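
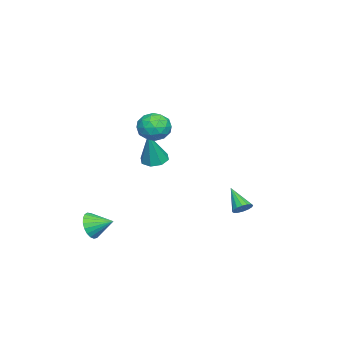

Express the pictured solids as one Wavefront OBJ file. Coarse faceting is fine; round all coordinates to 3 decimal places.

v -3.893 -3.036 -1.632
v -3.228 -3.023 -1.881
v -3.207 -3.124 0.192
v -3.424 -2.525 -1.784
v -3.894 -2.327 -1.597
v -4.364 -2.544 -1.431
v -4.558 -3.049 -1.382
v -4.362 -3.547 -1.48
v -3.892 -3.745 -1.666
v -3.422 -3.528 -1.832
v 1.36 -4.314 -4.022
v 1.729 -4.06 -4.661
v 1.36 -3.246 -3.598
v 1.418 -4.027 -4.745
v 1.096 -4.043 -4.705
v 0.821 -4.106 -4.546
v 0.638 -4.206 -4.297
v 0.581 -4.324 -4
v 0.658 -4.44 -3.707
v 0.856 -4.535 -3.469
v 1.142 -4.591 -3.327
v 1.466 -4.6 -3.304
v 1.771 -4.559 -3.406
v 2.005 -4.476 -3.615
v 2.128 -4.365 -3.894
v 2.118 -4.245 -4.195
v 1.977 -4.138 -4.466
v -0.25 -1.254 2.431
v 0.262 -0.877 1.865
v 0.638 -2.303 2.535
v 1.15 -1.926 1.969
v 1.05 -1.588 2.744
v 0.502 -0.939 2.68
v 0.398 -2.241 1.72
v -0.15 -1.592 1.656
v 0.663 -1.487 1.425
v 1.066 -1.083 2.058
v -0.166 -2.097 2.342
v 0.237 -1.693 2.975
v -0.072 -0.973 2.139
v 0.972 -2.207 2.261
v 0.913 -2.008 2.717
v 1.214 -1.786 2.384
v 0.069 -1.01 2.618
v 0.37 -0.788 2.285
v 0.833 -1.206 2.802
v 0.53 -2.392 2.115
v 0.831 -2.17 1.782
v -0.314 -1.394 2.016
v -0.013 -1.172 1.683
v 0.067 -1.974 1.598
v 0.465 -1.11 1.548
v 0.986 -1.727 1.609
v 0.545 -1.912 1.463
v 0.222 -1.531 1.425
v 0.701 -0.873 1.919
v 1.223 -1.489 1.98
v 1.165 -1.291 2.436
v 0.842 -0.91 2.398
v 0.937 -1.231 1.661
v -0.323 -1.691 2.42
v 0.199 -2.307 2.481
v 0.058 -2.27 2.002
v -0.265 -1.889 1.964
v -0.086 -1.453 2.791
v 0.435 -2.07 2.852
v 0.678 -1.649 2.975
v 0.355 -1.268 2.937
v -0.037 -1.949 2.739
v -1.646 1.992 -3.337
v -1.244 1.664 -3.308
v -2.354 1.208 -2.403
v -1.197 1.849 -3.117
v -1.271 2.072 -2.986
v -1.445 2.273 -2.949
v -1.673 2.4 -3.016
v -1.894 2.417 -3.169
v -2.048 2.32 -3.367
v -2.095 2.135 -3.557
v -2.021 1.912 -3.688
v -1.847 1.71 -3.725
v -1.619 1.584 -3.659
v -1.398 1.567 -3.506
f 2 1 4
f 2 4 3
f 4 1 5
f 4 5 3
f 5 1 6
f 5 6 3
f 6 1 7
f 6 7 3
f 7 1 8
f 7 8 3
f 8 1 9
f 8 9 3
f 9 1 10
f 9 10 3
f 10 1 2
f 10 2 3
f 12 11 14
f 12 14 13
f 14 11 15
f 14 15 13
f 15 11 16
f 15 16 13
f 16 11 17
f 16 17 13
f 17 11 18
f 17 18 13
f 18 11 19
f 18 19 13
f 19 11 20
f 19 20 13
f 20 11 21
f 20 21 13
f 21 11 22
f 21 22 13
f 22 11 23
f 22 23 13
f 23 11 24
f 23 24 13
f 24 11 25
f 24 25 13
f 25 11 26
f 25 26 13
f 26 11 27
f 26 27 13
f 27 11 12
f 27 12 13
f 28 65 44
f 65 39 68
f 44 68 33
f 65 68 44
f 28 44 40
f 44 33 45
f 40 45 29
f 44 45 40
f 28 40 49
f 40 29 50
f 49 50 35
f 40 50 49
f 28 49 61
f 49 35 64
f 61 64 38
f 49 64 61
f 28 61 65
f 61 38 69
f 65 69 39
f 61 69 65
f 29 45 56
f 45 33 59
f 56 59 37
f 45 59 56
f 33 68 46
f 68 39 67
f 46 67 32
f 68 67 46
f 39 69 66
f 69 38 62
f 66 62 30
f 69 62 66
f 38 64 63
f 64 35 51
f 63 51 34
f 64 51 63
f 35 50 55
f 50 29 52
f 55 52 36
f 50 52 55
f 31 57 43
f 57 37 58
f 43 58 32
f 57 58 43
f 31 43 41
f 43 32 42
f 41 42 30
f 43 42 41
f 31 41 48
f 41 30 47
f 48 47 34
f 41 47 48
f 31 48 53
f 48 34 54
f 53 54 36
f 48 54 53
f 31 53 57
f 53 36 60
f 57 60 37
f 53 60 57
f 32 58 46
f 58 37 59
f 46 59 33
f 58 59 46
f 30 42 66
f 42 32 67
f 66 67 39
f 42 67 66
f 34 47 63
f 47 30 62
f 63 62 38
f 47 62 63
f 36 54 55
f 54 34 51
f 55 51 35
f 54 51 55
f 37 60 56
f 60 36 52
f 56 52 29
f 60 52 56
f 71 70 73
f 71 73 72
f 73 70 74
f 73 74 72
f 74 70 75
f 74 75 72
f 75 70 76
f 75 76 72
f 76 70 77
f 76 77 72
f 77 70 78
f 77 78 72
f 78 70 79
f 78 79 72
f 79 70 80
f 79 80 72
f 80 70 81
f 80 81 72
f 81 70 82
f 81 82 72
f 82 70 83
f 82 83 72
f 83 70 71
f 83 71 72



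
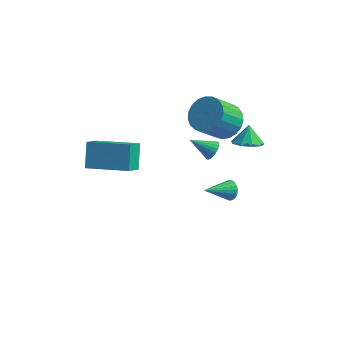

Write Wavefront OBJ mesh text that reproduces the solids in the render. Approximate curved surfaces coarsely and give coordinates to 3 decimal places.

v -4.35 -3.86 2.642
v -4.613 -2.963 3.63
v -4.238 -2.96 1.856
v -4.501 -2.064 2.844
v -2.299 -3.736 3.076
v -2.562 -2.84 4.064
v -2.187 -2.837 2.29
v -2.45 -1.94 3.278
v 1.243 2.512 0.121
v 1.645 1.96 0.539
v 1.117 3.068 0.979
v 1.991 2.337 0.345
v 1.987 2.796 0.047
v 1.635 3.121 -0.217
v 1.1 3.162 -0.322
v 0.631 2.898 -0.22
v 0.449 2.453 0.042
v 0.639 2.036 0.341
v 1.111 1.841 0.537
v 0.174 2.377 1.611
v 1.054 2.335 2.062
v 0.367 1.422 3.32
v -0.514 1.463 2.869
v 0.892 2.678 2.222
v 0.204 1.765 3.48
v 0.606 2.969 2.276
v -0.082 2.056 3.535
v 0.245 3.157 2.216
v -0.443 2.244 3.474
v -0.129 3.21 2.051
v -0.816 2.297 3.309
v -0.45 3.12 1.809
v -1.137 2.206 3.068
v -0.663 2.9 1.534
v -1.35 1.987 2.792
v -0.731 2.59 1.271
v -1.419 1.677 2.53
v -0.643 2.244 1.068
v -1.331 1.331 2.326
v -0.414 1.92 0.958
v -1.102 1.007 2.217
v -0.083 1.675 0.961
v -0.771 0.762 2.22
v 0.292 1.551 1.077
v -0.395 0.638 2.335
v 0.647 1.571 1.285
v -0.041 0.657 2.543
v 0.92 1.729 1.549
v 0.232 0.816 2.807
v 1.064 1.999 1.824
v 0.376 1.086 3.082
v 0.665 1.779 -3.218
v 1.098 1.633 -2.878
v -0.285 0.721 -2.462
v 0.998 1.81 -2.756
v 0.84 1.982 -2.715
v 0.651 2.118 -2.76
v 0.465 2.196 -2.884
v 0.314 2.202 -3.067
v 0.223 2.135 -3.275
v 0.208 2.006 -3.473
v 0.273 1.838 -3.628
v 0.405 1.66 -3.711
v 0.582 1.502 -3.709
v 0.773 1.393 -3.623
v 0.946 1.35 -3.466
v 1.07 1.381 -3.266
v 1.124 1.481 -3.058
v 0.55 -0.571 2.432
v 0.763 -0.313 2.844
v -0.49 -0.789 3.108
v 0.66 -0.151 2.737
v 0.537 -0.061 2.577
v 0.417 -0.059 2.392
v 0.32 -0.146 2.215
v 0.262 -0.306 2.074
v 0.255 -0.512 1.996
v 0.298 -0.728 1.993
v 0.385 -0.917 2.066
v 0.501 -1.046 2.202
v 0.625 -1.092 2.378
v 0.736 -1.049 2.564
v 0.815 -0.923 2.726
v 0.849 -0.736 2.838
v 0.83 -0.52 2.879
f 2 4 1
f 5 2 1
f 1 4 3
f 3 5 1
f 2 8 4
f 6 2 5
f 6 8 2
f 4 8 3
f 7 5 3
f 3 8 7
f 7 6 5
f 8 6 7
f 10 9 12
f 10 12 11
f 12 9 13
f 12 13 11
f 13 9 14
f 13 14 11
f 14 9 15
f 14 15 11
f 15 9 16
f 15 16 11
f 16 9 17
f 16 17 11
f 17 9 18
f 17 18 11
f 18 9 19
f 18 19 11
f 19 9 10
f 19 10 11
f 21 20 24
f 21 24 22
f 22 24 25
f 22 25 23
f 24 20 26
f 24 26 25
f 25 26 27
f 25 27 23
f 26 20 28
f 26 28 27
f 27 28 29
f 27 29 23
f 28 20 30
f 28 30 29
f 29 30 31
f 29 31 23
f 30 20 32
f 30 32 31
f 31 32 33
f 31 33 23
f 32 20 34
f 32 34 33
f 33 34 35
f 33 35 23
f 34 20 36
f 34 36 35
f 35 36 37
f 35 37 23
f 36 20 38
f 36 38 37
f 37 38 39
f 37 39 23
f 38 20 40
f 38 40 39
f 39 40 41
f 39 41 23
f 40 20 42
f 40 42 41
f 41 42 43
f 41 43 23
f 42 20 44
f 42 44 43
f 43 44 45
f 43 45 23
f 44 20 46
f 44 46 45
f 45 46 47
f 45 47 23
f 46 20 48
f 46 48 47
f 47 48 49
f 47 49 23
f 48 20 50
f 48 50 49
f 49 50 51
f 49 51 23
f 50 20 21
f 50 21 51
f 51 21 22
f 51 22 23
f 53 52 55
f 53 55 54
f 55 52 56
f 55 56 54
f 56 52 57
f 56 57 54
f 57 52 58
f 57 58 54
f 58 52 59
f 58 59 54
f 59 52 60
f 59 60 54
f 60 52 61
f 60 61 54
f 61 52 62
f 61 62 54
f 62 52 63
f 62 63 54
f 63 52 64
f 63 64 54
f 64 52 65
f 64 65 54
f 65 52 66
f 65 66 54
f 66 52 67
f 66 67 54
f 67 52 68
f 67 68 54
f 68 52 53
f 68 53 54
f 70 69 72
f 70 72 71
f 72 69 73
f 72 73 71
f 73 69 74
f 73 74 71
f 74 69 75
f 74 75 71
f 75 69 76
f 75 76 71
f 76 69 77
f 76 77 71
f 77 69 78
f 77 78 71
f 78 69 79
f 78 79 71
f 79 69 80
f 79 80 71
f 80 69 81
f 80 81 71
f 81 69 82
f 81 82 71
f 82 69 83
f 82 83 71
f 83 69 84
f 83 84 71
f 84 69 85
f 84 85 71
f 85 69 70
f 85 70 71



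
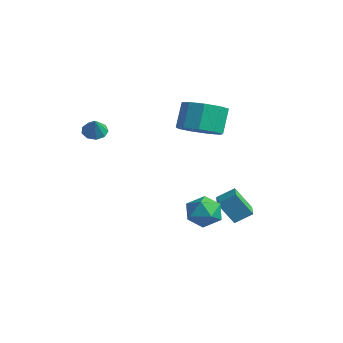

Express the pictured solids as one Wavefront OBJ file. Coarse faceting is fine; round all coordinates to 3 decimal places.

v -3.837 -3.736 2.065
v -3.39 -3.917 1.708
v -3.283 -4.044 2.915
v -3.334 -3.524 1.815
v -3.514 -3.231 2.038
v -3.844 -3.173 2.274
v -4.171 -3.379 2.413
v -4.342 -3.752 2.388
v -4.276 -4.117 2.213
v -4.004 -4.303 1.968
v -3.654 -4.224 1.769
v -2.093 0.622 1.71
v -1.295 1.348 1.644
v -1.71 1.923 2.943
v -2.507 1.198 3.01
v -1.908 1.616 1.329
v -2.322 2.191 2.629
v -2.607 1.419 1.194
v -3.021 1.995 2.493
v -3.065 0.85 1.3
v -3.48 1.425 2.599
v -3.069 0.174 1.598
v -3.483 0.749 2.897
v -2.616 -0.292 1.949
v -3.03 0.283 3.248
v -1.918 -0.33 2.188
v -2.332 0.245 3.487
v -1.302 0.077 2.204
v -1.716 0.653 3.503
v -1.056 0.74 1.989
v -1.47 1.315 3.288
v -1.359 1.106 -2.709
v -0.943 1.84 -2.153
v -2.23 1.634 -2.754
v -1.814 2.368 -2.198
v -0.906 1.752 -3.902
v -0.49 2.486 -3.346
v -1.777 2.28 -3.947
v -1.361 3.014 -3.391
v -1.478 0.086 -2.691
v -1.024 0.229 -1.873
v -0.176 -0.409 -3.327
v 0.278 -0.266 -2.509
v -0.364 -0.958 -2.58
v -1.168 -0.652 -2.187
v -0.032 0.472 -3.013
v -0.836 0.778 -2.62
v -0.13 0.467 -2.072
v -0.335 -0.417 -1.804
v -0.865 0.237 -3.396
v -1.07 -0.647 -3.128
f 2 1 4
f 2 4 3
f 4 1 5
f 4 5 3
f 5 1 6
f 5 6 3
f 6 1 7
f 6 7 3
f 7 1 8
f 7 8 3
f 8 1 9
f 8 9 3
f 9 1 10
f 9 10 3
f 10 1 11
f 10 11 3
f 11 1 2
f 11 2 3
f 13 12 16
f 13 16 14
f 14 16 17
f 14 17 15
f 16 12 18
f 16 18 17
f 17 18 19
f 17 19 15
f 18 12 20
f 18 20 19
f 19 20 21
f 19 21 15
f 20 12 22
f 20 22 21
f 21 22 23
f 21 23 15
f 22 12 24
f 22 24 23
f 23 24 25
f 23 25 15
f 24 12 26
f 24 26 25
f 25 26 27
f 25 27 15
f 26 12 28
f 26 28 27
f 27 28 29
f 27 29 15
f 28 12 30
f 28 30 29
f 29 30 31
f 29 31 15
f 30 12 13
f 30 13 31
f 31 13 14
f 31 14 15
f 33 35 32
f 36 33 32
f 32 35 34
f 34 36 32
f 33 39 35
f 37 33 36
f 37 39 33
f 35 39 34
f 38 36 34
f 34 39 38
f 38 37 36
f 39 37 38
f 40 51 45
f 40 45 41
f 40 41 47
f 40 47 50
f 40 50 51
f 41 45 49
f 45 51 44
f 51 50 42
f 50 47 46
f 47 41 48
f 43 49 44
f 43 44 42
f 43 42 46
f 43 46 48
f 43 48 49
f 44 49 45
f 42 44 51
f 46 42 50
f 48 46 47
f 49 48 41



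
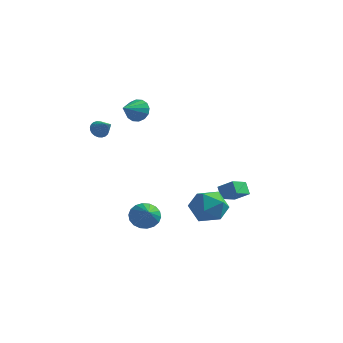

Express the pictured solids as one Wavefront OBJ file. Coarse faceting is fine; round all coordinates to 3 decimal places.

v -4.18 -1.145 1.819
v -3.908 -1.329 1.328
v -3.2 -1.575 2.521
v -3.828 -1.114 1.346
v -3.8 -0.904 1.437
v -3.831 -0.731 1.585
v -3.915 -0.621 1.769
v -4.039 -0.59 1.961
v -4.184 -0.645 2.131
v -4.329 -0.775 2.253
v -4.451 -0.962 2.309
v -4.532 -1.177 2.291
v -4.56 -1.387 2.2
v -4.529 -1.56 2.052
v -4.445 -1.67 1.868
v -4.321 -1.7 1.676
v -4.176 -1.646 1.507
v -4.031 -1.516 1.384
v 3.245 -2.199 -1.661
v 4.361 -2.542 -1.664
v 2.699 -3.978 -1.336
v 3.815 -4.321 -1.339
v 3.411 -3.655 -0.469
v 3.748 -2.556 -0.67
v 3.312 -3.964 -2.33
v 3.649 -2.865 -2.531
v 4.402 -3.633 -2.077
v 4.463 -3.442 -0.927
v 2.597 -3.078 -2.073
v 2.658 -2.887 -0.923
v -3.396 1.659 2.413
v -3.116 1.314 1.748
v -3.584 0.361 3.007
v -2.782 1.374 1.985
v -2.613 1.511 2.338
v -2.654 1.687 2.71
v -2.893 1.856 3.003
v -3.267 1.972 3.138
v -3.675 2.004 3.078
v -4.009 1.944 2.84
v -4.178 1.807 2.488
v -4.138 1.631 2.116
v -3.899 1.462 1.823
v -3.525 1.346 1.688
v 1.175 4.113 -3.573
v 0.86 3.081 -3.177
v 2.114 4.074 -2.928
v 1.799 3.041 -2.532
v 1.621 3.719 -4.248
v 1.306 2.686 -3.852
v 2.56 3.679 -3.603
v 2.245 2.647 -3.207
v -0.802 -2.241 -3.582
v -0.063 -2.019 -4.006
v 0.042 -3.319 -2.678
v -0.069 -1.77 -3.704
v -0.219 -1.614 -3.378
v -0.485 -1.582 -3.092
v -0.814 -1.681 -2.904
v -1.14 -1.891 -2.849
v -1.399 -2.17 -2.94
v -1.54 -2.463 -3.158
v -1.535 -2.713 -3.46
v -1.384 -2.869 -3.786
v -1.118 -2.9 -4.072
v -0.79 -2.802 -4.261
v -0.463 -2.592 -4.315
v -0.204 -2.313 -4.224
f 2 1 4
f 2 4 3
f 4 1 5
f 4 5 3
f 5 1 6
f 5 6 3
f 6 1 7
f 6 7 3
f 7 1 8
f 7 8 3
f 8 1 9
f 8 9 3
f 9 1 10
f 9 10 3
f 10 1 11
f 10 11 3
f 11 1 12
f 11 12 3
f 12 1 13
f 12 13 3
f 13 1 14
f 13 14 3
f 14 1 15
f 14 15 3
f 15 1 16
f 15 16 3
f 16 1 17
f 16 17 3
f 17 1 18
f 17 18 3
f 18 1 2
f 18 2 3
f 19 30 24
f 19 24 20
f 19 20 26
f 19 26 29
f 19 29 30
f 20 24 28
f 24 30 23
f 30 29 21
f 29 26 25
f 26 20 27
f 22 28 23
f 22 23 21
f 22 21 25
f 22 25 27
f 22 27 28
f 23 28 24
f 21 23 30
f 25 21 29
f 27 25 26
f 28 27 20
f 32 31 34
f 32 34 33
f 34 31 35
f 34 35 33
f 35 31 36
f 35 36 33
f 36 31 37
f 36 37 33
f 37 31 38
f 37 38 33
f 38 31 39
f 38 39 33
f 39 31 40
f 39 40 33
f 40 31 41
f 40 41 33
f 41 31 42
f 41 42 33
f 42 31 43
f 42 43 33
f 43 31 44
f 43 44 33
f 44 31 32
f 44 32 33
f 46 48 45
f 49 46 45
f 45 48 47
f 47 49 45
f 46 52 48
f 50 46 49
f 50 52 46
f 48 52 47
f 51 49 47
f 47 52 51
f 51 50 49
f 52 50 51
f 54 53 56
f 54 56 55
f 56 53 57
f 56 57 55
f 57 53 58
f 57 58 55
f 58 53 59
f 58 59 55
f 59 53 60
f 59 60 55
f 60 53 61
f 60 61 55
f 61 53 62
f 61 62 55
f 62 53 63
f 62 63 55
f 63 53 64
f 63 64 55
f 64 53 65
f 64 65 55
f 65 53 66
f 65 66 55
f 66 53 67
f 66 67 55
f 67 53 68
f 67 68 55
f 68 53 54
f 68 54 55



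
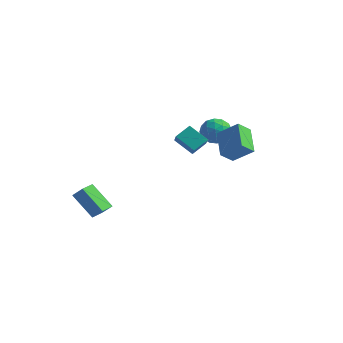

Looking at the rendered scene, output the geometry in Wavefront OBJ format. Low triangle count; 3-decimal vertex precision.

v -1.242 1.759 2.32
v -0.281 0.905 3.112
v -1.031 2.548 2.914
v -0.07 1.694 3.706
v -0.27 2.106 1.514
v 0.691 1.252 2.306
v -0.059 2.895 2.108
v 0.902 2.041 2.9
v -1.066 4.054 2.942
v -0.537 4.655 2.545
v -0.043 3.045 2.775
v 0.486 3.646 2.378
v 0.306 3.717 3.251
v -0.326 4.34 3.354
v -0.254 3.36 1.966
v -0.886 3.983 2.069
v -0.036 4.226 1.941
v 0.311 4.447 2.735
v -0.891 3.253 2.585
v -0.544 3.474 3.379
v -0.891 4.443 2.758
v 0.311 3.257 2.562
v 0.206 3.298 3.075
v 0.516 3.652 2.841
v -0.767 4.258 3.234
v -0.456 4.611 3
v 0.04 4.06 3.415
v -0.124 3.089 2.32
v 0.187 3.442 2.086
v -1.096 4.048 2.479
v -0.786 4.402 2.245
v -0.62 3.64 1.905
v -0.286 4.544 2.17
v 0.315 3.952 2.072
v -0.12 3.783 1.83
v -0.491 4.15 1.89
v -0.082 4.674 2.636
v 0.519 4.081 2.538
v 0.414 4.122 3.051
v 0.042 4.489 3.112
v 0.212 4.422 2.282
v -1.099 3.619 2.782
v -0.498 3.026 2.684
v -0.622 3.211 2.208
v -0.994 3.578 2.269
v -0.895 3.748 3.248
v -0.294 3.156 3.15
v -0.089 3.55 3.43
v -0.46 3.917 3.49
v -0.792 3.278 3.038
v -1.735 -3.592 -1.696
v -2.926 -3.851 -0.427
v -1.899 -2.769 -1.683
v -3.091 -3.027 -0.414
v -1.089 -3.473 -1.066
v -2.281 -3.731 0.203
v -1.254 -2.649 -1.053
v -2.445 -2.908 0.216
v 1.21 2.373 3.347
v 2.263 2.815 4.191
v 1.361 3.141 2.756
v 2.414 3.583 3.6
v 2.346 1.437 2.42
v 3.399 1.879 3.264
v 2.497 2.205 1.829
v 3.55 2.647 2.673
f 2 4 1
f 5 2 1
f 1 4 3
f 3 5 1
f 2 8 4
f 6 2 5
f 6 8 2
f 4 8 3
f 7 5 3
f 3 8 7
f 7 6 5
f 8 6 7
f 9 46 25
f 46 20 49
f 25 49 14
f 46 49 25
f 9 25 21
f 25 14 26
f 21 26 10
f 25 26 21
f 9 21 30
f 21 10 31
f 30 31 16
f 21 31 30
f 9 30 42
f 30 16 45
f 42 45 19
f 30 45 42
f 9 42 46
f 42 19 50
f 46 50 20
f 42 50 46
f 10 26 37
f 26 14 40
f 37 40 18
f 26 40 37
f 14 49 27
f 49 20 48
f 27 48 13
f 49 48 27
f 20 50 47
f 50 19 43
f 47 43 11
f 50 43 47
f 19 45 44
f 45 16 32
f 44 32 15
f 45 32 44
f 16 31 36
f 31 10 33
f 36 33 17
f 31 33 36
f 12 38 24
f 38 18 39
f 24 39 13
f 38 39 24
f 12 24 22
f 24 13 23
f 22 23 11
f 24 23 22
f 12 22 29
f 22 11 28
f 29 28 15
f 22 28 29
f 12 29 34
f 29 15 35
f 34 35 17
f 29 35 34
f 12 34 38
f 34 17 41
f 38 41 18
f 34 41 38
f 13 39 27
f 39 18 40
f 27 40 14
f 39 40 27
f 11 23 47
f 23 13 48
f 47 48 20
f 23 48 47
f 15 28 44
f 28 11 43
f 44 43 19
f 28 43 44
f 17 35 36
f 35 15 32
f 36 32 16
f 35 32 36
f 18 41 37
f 41 17 33
f 37 33 10
f 41 33 37
f 52 54 51
f 55 52 51
f 51 54 53
f 53 55 51
f 52 58 54
f 56 52 55
f 56 58 52
f 54 58 53
f 57 55 53
f 53 58 57
f 57 56 55
f 58 56 57
f 60 62 59
f 63 60 59
f 59 62 61
f 61 63 59
f 60 66 62
f 64 60 63
f 64 66 60
f 62 66 61
f 65 63 61
f 61 66 65
f 65 64 63
f 66 64 65



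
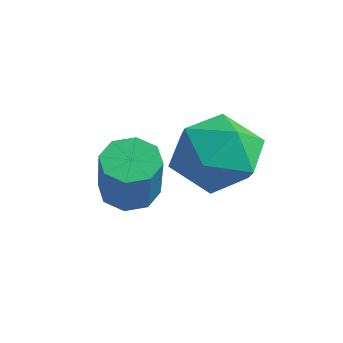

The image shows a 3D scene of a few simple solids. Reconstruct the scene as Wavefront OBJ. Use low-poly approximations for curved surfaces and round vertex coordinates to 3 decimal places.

v 2.638 3.766 -3.768
v 3.423 3.24 -3.065
v 1.217 3 -2.755
v 2.002 2.474 -2.052
v 1.879 3.645 -2.024
v 2.757 4.118 -2.65
v 1.883 2.122 -3.17
v 2.761 2.595 -3.796
v 2.956 2.223 -2.696
v 2.954 3.164 -1.988
v 1.686 3.076 -3.832
v 1.684 4.017 -3.124
v 1.073 1.655 -4.072
v 1.47 1.218 -4.449
v 2.263 0.689 -3.006
v 1.867 1.125 -2.628
v 1.693 1.703 -4.394
v 2.486 1.173 -2.951
v 1.553 2.159 -4.15
v 2.346 1.629 -2.707
v 1.132 2.319 -3.86
v 1.925 1.79 -2.417
v 0.677 2.091 -3.694
v 1.47 1.562 -2.251
v 0.454 1.607 -3.749
v 1.247 1.077 -2.306
v 0.594 1.151 -3.993
v 1.387 0.621 -2.55
v 1.015 0.99 -4.283
v 1.808 0.461 -2.84
f 1 12 6
f 1 6 2
f 1 2 8
f 1 8 11
f 1 11 12
f 2 6 10
f 6 12 5
f 12 11 3
f 11 8 7
f 8 2 9
f 4 10 5
f 4 5 3
f 4 3 7
f 4 7 9
f 4 9 10
f 5 10 6
f 3 5 12
f 7 3 11
f 9 7 8
f 10 9 2
f 14 13 17
f 14 17 15
f 15 17 18
f 15 18 16
f 17 13 19
f 17 19 18
f 18 19 20
f 18 20 16
f 19 13 21
f 19 21 20
f 20 21 22
f 20 22 16
f 21 13 23
f 21 23 22
f 22 23 24
f 22 24 16
f 23 13 25
f 23 25 24
f 24 25 26
f 24 26 16
f 25 13 27
f 25 27 26
f 26 27 28
f 26 28 16
f 27 13 29
f 27 29 28
f 28 29 30
f 28 30 16
f 29 13 14
f 29 14 30
f 30 14 15
f 30 15 16



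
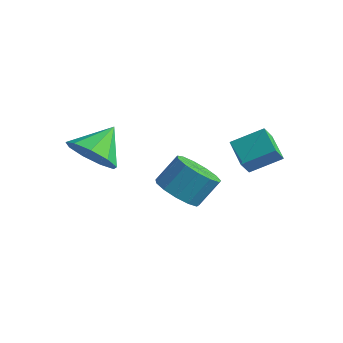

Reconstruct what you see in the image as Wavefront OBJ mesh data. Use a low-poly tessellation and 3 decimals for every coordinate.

v 0.764 2.32 1.405
v 0.822 1.831 2.048
v -0.137 2.794 1.847
v -0.08 2.305 2.49
v 1.5 3.175 1.99
v 1.557 2.686 2.633
v 0.598 3.649 2.432
v 0.656 3.16 3.075
v -0.927 0.703 0.414
v -0.406 0.075 0.768
v -0.131 0.828 1.7
v -0.653 1.457 1.346
v -0.114 0.346 0.463
v 0.161 1.099 1.396
v -0.08 0.73 0.142
v 0.195 1.484 1.075
v -0.315 1.106 -0.092
v -0.041 1.859 0.841
v -0.745 1.354 -0.166
v -0.47 2.107 0.767
v -1.232 1.395 -0.055
v -0.958 2.149 0.877
v -1.623 1.217 0.204
v -1.348 1.97 1.136
v -1.793 0.876 0.529
v -1.518 1.629 1.462
v -1.688 0.48 0.818
v -1.413 1.233 1.751
v -1.341 0.154 0.979
v -1.067 0.908 1.912
v -0.863 0.004 0.96
v -0.589 0.757 1.893
v -2.937 -1.217 2.261
v -2.01 -1.383 2.564
v -3.003 -0.083 3.079
v -2.006 -0.986 2.016
v -2.438 -0.697 1.581
v -3.104 -0.652 1.465
v -3.691 -0.871 1.721
v -3.926 -1.251 2.229
v -3.698 -1.616 2.752
v -3.114 -1.794 3.045
v -2.447 -1.702 2.971
f 2 4 1
f 5 2 1
f 1 4 3
f 3 5 1
f 2 8 4
f 6 2 5
f 6 8 2
f 4 8 3
f 7 5 3
f 3 8 7
f 7 6 5
f 8 6 7
f 10 9 13
f 10 13 11
f 11 13 14
f 11 14 12
f 13 9 15
f 13 15 14
f 14 15 16
f 14 16 12
f 15 9 17
f 15 17 16
f 16 17 18
f 16 18 12
f 17 9 19
f 17 19 18
f 18 19 20
f 18 20 12
f 19 9 21
f 19 21 20
f 20 21 22
f 20 22 12
f 21 9 23
f 21 23 22
f 22 23 24
f 22 24 12
f 23 9 25
f 23 25 24
f 24 25 26
f 24 26 12
f 25 9 27
f 25 27 26
f 26 27 28
f 26 28 12
f 27 9 29
f 27 29 28
f 28 29 30
f 28 30 12
f 29 9 31
f 29 31 30
f 30 31 32
f 30 32 12
f 31 9 10
f 31 10 32
f 32 10 11
f 32 11 12
f 34 33 36
f 34 36 35
f 36 33 37
f 36 37 35
f 37 33 38
f 37 38 35
f 38 33 39
f 38 39 35
f 39 33 40
f 39 40 35
f 40 33 41
f 40 41 35
f 41 33 42
f 41 42 35
f 42 33 43
f 42 43 35
f 43 33 34
f 43 34 35



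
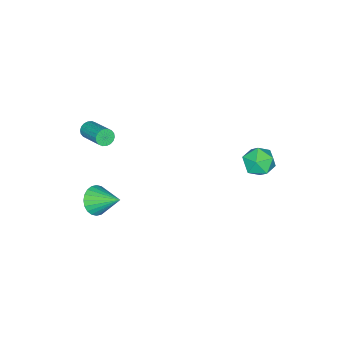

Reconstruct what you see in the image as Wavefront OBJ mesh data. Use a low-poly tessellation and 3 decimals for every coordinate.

v 0.594 -4 2.307
v 1.036 -4.065 2.06
v 1.707 -2.565 2.867
v 1.266 -2.5 3.113
v 0.917 -3.934 1.917
v 1.588 -2.435 2.724
v 0.734 -3.817 1.851
v 1.405 -2.318 2.658
v 0.524 -3.736 1.876
v 1.195 -2.237 2.682
v 0.327 -3.707 1.986
v 0.998 -2.208 2.792
v 0.183 -3.736 2.159
v 0.855 -2.237 2.966
v 0.121 -3.817 2.362
v 0.792 -2.318 3.168
v 0.153 -3.935 2.553
v 0.824 -2.435 3.36
v 0.272 -4.065 2.696
v 0.943 -2.566 3.503
v 0.455 -4.182 2.762
v 1.126 -2.683 3.569
v 0.665 -4.263 2.738
v 1.336 -2.764 3.544
v 0.862 -4.292 2.628
v 1.533 -2.793 3.434
v 1.005 -4.263 2.454
v 1.677 -2.764 3.261
v 1.068 -4.182 2.252
v 1.739 -2.683 3.058
v 0.959 -3.434 -3.107
v 1.851 -3.346 -3.189
v 0.901 -1.966 -2.173
v 1.738 -3.171 -3.472
v 1.507 -3.035 -3.699
v 1.192 -2.961 -3.836
v 0.842 -2.958 -3.862
v 0.51 -3.028 -3.773
v 0.246 -3.159 -3.582
v 0.09 -3.333 -3.319
v 0.067 -3.521 -3.024
v 0.18 -3.697 -2.741
v 0.411 -3.832 -2.514
v 0.725 -3.907 -2.377
v 1.076 -3.909 -2.352
v 1.408 -3.84 -2.441
v 1.672 -3.708 -2.631
v 1.828 -3.535 -2.894
v -4.495 3.41 0.666
v -3.815 4.02 0.951
v -3.445 2.62 -0.151
v -2.765 3.23 0.134
v -3.162 2.629 0.763
v -3.812 3.117 1.268
v -3.448 3.523 -0.468
v -4.098 4.011 0.037
v -3.168 4.09 0.25
v -2.991 3.537 1.011
v -4.269 3.103 -0.211
v -4.092 2.55 0.55
f 2 1 5
f 2 5 3
f 3 5 6
f 3 6 4
f 5 1 7
f 5 7 6
f 6 7 8
f 6 8 4
f 7 1 9
f 7 9 8
f 8 9 10
f 8 10 4
f 9 1 11
f 9 11 10
f 10 11 12
f 10 12 4
f 11 1 13
f 11 13 12
f 12 13 14
f 12 14 4
f 13 1 15
f 13 15 14
f 14 15 16
f 14 16 4
f 15 1 17
f 15 17 16
f 16 17 18
f 16 18 4
f 17 1 19
f 17 19 18
f 18 19 20
f 18 20 4
f 19 1 21
f 19 21 20
f 20 21 22
f 20 22 4
f 21 1 23
f 21 23 22
f 22 23 24
f 22 24 4
f 23 1 25
f 23 25 24
f 24 25 26
f 24 26 4
f 25 1 27
f 25 27 26
f 26 27 28
f 26 28 4
f 27 1 29
f 27 29 28
f 28 29 30
f 28 30 4
f 29 1 2
f 29 2 30
f 30 2 3
f 30 3 4
f 32 31 34
f 32 34 33
f 34 31 35
f 34 35 33
f 35 31 36
f 35 36 33
f 36 31 37
f 36 37 33
f 37 31 38
f 37 38 33
f 38 31 39
f 38 39 33
f 39 31 40
f 39 40 33
f 40 31 41
f 40 41 33
f 41 31 42
f 41 42 33
f 42 31 43
f 42 43 33
f 43 31 44
f 43 44 33
f 44 31 45
f 44 45 33
f 45 31 46
f 45 46 33
f 46 31 47
f 46 47 33
f 47 31 48
f 47 48 33
f 48 31 32
f 48 32 33
f 49 60 54
f 49 54 50
f 49 50 56
f 49 56 59
f 49 59 60
f 50 54 58
f 54 60 53
f 60 59 51
f 59 56 55
f 56 50 57
f 52 58 53
f 52 53 51
f 52 51 55
f 52 55 57
f 52 57 58
f 53 58 54
f 51 53 60
f 55 51 59
f 57 55 56
f 58 57 50



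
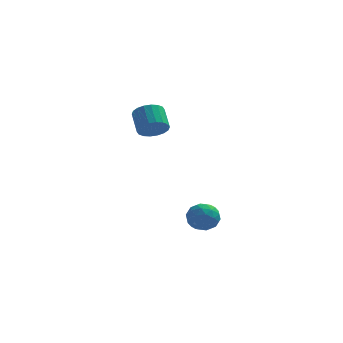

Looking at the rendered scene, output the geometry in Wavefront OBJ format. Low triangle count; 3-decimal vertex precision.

v -3.192 1.646 3.054
v -2.522 2.014 2.898
v -2.858 2.962 3.69
v -3.528 2.594 3.846
v -2.737 2.14 2.656
v -3.073 3.087 3.449
v -3.042 2.168 2.494
v -3.378 3.115 3.286
v -3.377 2.093 2.442
v -3.713 3.04 3.234
v -3.675 1.929 2.511
v -4.011 2.876 3.303
v -3.878 1.709 2.688
v -4.214 2.657 3.48
v -3.944 1.477 2.937
v -4.28 2.425 3.729
v -3.862 1.278 3.21
v -4.198 2.226 4.002
v -3.647 1.153 3.451
v -3.983 2.1 4.244
v -3.342 1.125 3.614
v -3.678 2.072 4.406
v -3.007 1.2 3.666
v -3.343 2.147 4.458
v -2.709 1.364 3.597
v -3.045 2.311 4.389
v -2.506 1.583 3.42
v -2.842 2.531 4.212
v -2.44 1.815 3.171
v -2.776 2.763 3.963
v -0.869 2.499 -2.204
v -0.305 1.868 -1.99
v -1.415 1.672 -3.21
v -0.851 1.041 -2.996
v -1.494 1.256 -2.446
v -1.156 1.768 -1.825
v -0.564 1.772 -3.375
v -0.226 2.284 -2.754
v -0.117 1.419 -2.714
v -0.691 1.1 -2.14
v -1.029 2.44 -3.06
v -1.603 2.121 -2.486
v -0.539 2.256 -2.009
v -1.181 1.284 -3.191
v -1.558 1.41 -2.868
v -1.227 1.039 -2.743
v -1.039 2.197 -1.911
v -0.708 1.826 -1.786
v -1.407 1.467 -2.054
v -1.012 1.714 -3.414
v -0.681 1.343 -3.289
v -0.493 2.501 -2.457
v -0.162 2.13 -2.332
v -0.313 2.073 -3.146
v -0.097 1.621 -2.309
v -0.418 1.135 -2.9
v -0.249 1.565 -3.123
v -0.051 1.865 -2.758
v -0.435 1.434 -1.971
v -0.756 0.947 -2.563
v -1.133 1.074 -2.239
v -0.935 1.375 -1.874
v -0.324 1.17 -2.397
v -0.964 2.593 -2.637
v -1.285 2.106 -3.229
v -0.785 2.165 -3.326
v -0.587 2.466 -2.961
v -1.302 2.405 -2.3
v -1.623 1.919 -2.891
v -1.669 1.675 -2.442
v -1.471 1.975 -2.077
v -1.396 2.37 -2.803
f 2 1 5
f 2 5 3
f 3 5 6
f 3 6 4
f 5 1 7
f 5 7 6
f 6 7 8
f 6 8 4
f 7 1 9
f 7 9 8
f 8 9 10
f 8 10 4
f 9 1 11
f 9 11 10
f 10 11 12
f 10 12 4
f 11 1 13
f 11 13 12
f 12 13 14
f 12 14 4
f 13 1 15
f 13 15 14
f 14 15 16
f 14 16 4
f 15 1 17
f 15 17 16
f 16 17 18
f 16 18 4
f 17 1 19
f 17 19 18
f 18 19 20
f 18 20 4
f 19 1 21
f 19 21 20
f 20 21 22
f 20 22 4
f 21 1 23
f 21 23 22
f 22 23 24
f 22 24 4
f 23 1 25
f 23 25 24
f 24 25 26
f 24 26 4
f 25 1 27
f 25 27 26
f 26 27 28
f 26 28 4
f 27 1 29
f 27 29 28
f 28 29 30
f 28 30 4
f 29 1 2
f 29 2 30
f 30 2 3
f 30 3 4
f 31 68 47
f 68 42 71
f 47 71 36
f 68 71 47
f 31 47 43
f 47 36 48
f 43 48 32
f 47 48 43
f 31 43 52
f 43 32 53
f 52 53 38
f 43 53 52
f 31 52 64
f 52 38 67
f 64 67 41
f 52 67 64
f 31 64 68
f 64 41 72
f 68 72 42
f 64 72 68
f 32 48 59
f 48 36 62
f 59 62 40
f 48 62 59
f 36 71 49
f 71 42 70
f 49 70 35
f 71 70 49
f 42 72 69
f 72 41 65
f 69 65 33
f 72 65 69
f 41 67 66
f 67 38 54
f 66 54 37
f 67 54 66
f 38 53 58
f 53 32 55
f 58 55 39
f 53 55 58
f 34 60 46
f 60 40 61
f 46 61 35
f 60 61 46
f 34 46 44
f 46 35 45
f 44 45 33
f 46 45 44
f 34 44 51
f 44 33 50
f 51 50 37
f 44 50 51
f 34 51 56
f 51 37 57
f 56 57 39
f 51 57 56
f 34 56 60
f 56 39 63
f 60 63 40
f 56 63 60
f 35 61 49
f 61 40 62
f 49 62 36
f 61 62 49
f 33 45 69
f 45 35 70
f 69 70 42
f 45 70 69
f 37 50 66
f 50 33 65
f 66 65 41
f 50 65 66
f 39 57 58
f 57 37 54
f 58 54 38
f 57 54 58
f 40 63 59
f 63 39 55
f 59 55 32
f 63 55 59



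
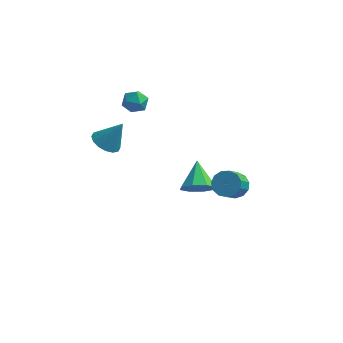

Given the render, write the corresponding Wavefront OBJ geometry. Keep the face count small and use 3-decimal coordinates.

v -3.869 -0.496 2.844
v -3.098 -0.335 2.35
v -2.971 -0.164 4.356
v -3.315 0.093 2.385
v -3.681 0.364 2.543
v -4.097 0.403 2.782
v -4.452 0.202 3.037
v -4.651 -0.186 3.241
v -4.641 -0.657 3.338
v -4.424 -1.085 3.303
v -4.058 -1.356 3.145
v -3.642 -1.396 2.906
v -3.287 -1.195 2.651
v -3.088 -0.806 2.447
v 3.847 -2.869 2.812
v 4.34 -2.453 3.334
v 4.106 -3.575 4.45
v 3.613 -3.991 3.928
v 3.907 -2.291 3.405
v 3.673 -3.413 4.521
v 3.455 -2.314 3.288
v 3.221 -3.435 4.404
v 3.127 -2.512 3.019
v 2.893 -3.634 4.136
v 3.028 -2.824 2.685
v 2.794 -3.946 3.802
v 3.189 -3.15 2.391
v 2.955 -4.272 3.508
v 3.559 -3.387 2.231
v 3.324 -4.509 3.347
v 4.02 -3.46 2.255
v 3.786 -4.581 3.371
v 4.427 -3.345 2.456
v 4.192 -4.467 3.572
v 4.649 -3.079 2.77
v 4.415 -4.201 3.886
v 4.617 -2.746 3.097
v 4.382 -3.868 4.213
v 1.041 0.973 -1.67
v 2.079 1.038 -1.377
v 0.639 2.507 -0.59
v 1.914 1.475 -2.059
v 1.239 1.618 -2.513
v 0.447 1.383 -2.474
v 0.004 0.907 -1.964
v 0.168 0.47 -1.282
v 0.844 0.327 -0.827
v 1.635 0.562 -0.867
v -3.738 4.341 2.562
v -3.233 4.514 3.226
v -3.327 3.026 2.594
v -2.822 3.199 3.258
v -3.669 3.213 3.351
v -3.923 4.025 3.332
v -2.637 3.515 2.488
v -2.891 4.327 2.469
v -2.553 4.004 3.181
v -3.191 3.817 3.714
v -3.369 3.723 2.106
v -4.007 3.536 2.639
f 2 1 4
f 2 4 3
f 4 1 5
f 4 5 3
f 5 1 6
f 5 6 3
f 6 1 7
f 6 7 3
f 7 1 8
f 7 8 3
f 8 1 9
f 8 9 3
f 9 1 10
f 9 10 3
f 10 1 11
f 10 11 3
f 11 1 12
f 11 12 3
f 12 1 13
f 12 13 3
f 13 1 14
f 13 14 3
f 14 1 2
f 14 2 3
f 16 15 19
f 16 19 17
f 17 19 20
f 17 20 18
f 19 15 21
f 19 21 20
f 20 21 22
f 20 22 18
f 21 15 23
f 21 23 22
f 22 23 24
f 22 24 18
f 23 15 25
f 23 25 24
f 24 25 26
f 24 26 18
f 25 15 27
f 25 27 26
f 26 27 28
f 26 28 18
f 27 15 29
f 27 29 28
f 28 29 30
f 28 30 18
f 29 15 31
f 29 31 30
f 30 31 32
f 30 32 18
f 31 15 33
f 31 33 32
f 32 33 34
f 32 34 18
f 33 15 35
f 33 35 34
f 34 35 36
f 34 36 18
f 35 15 37
f 35 37 36
f 36 37 38
f 36 38 18
f 37 15 16
f 37 16 38
f 38 16 17
f 38 17 18
f 40 39 42
f 40 42 41
f 42 39 43
f 42 43 41
f 43 39 44
f 43 44 41
f 44 39 45
f 44 45 41
f 45 39 46
f 45 46 41
f 46 39 47
f 46 47 41
f 47 39 48
f 47 48 41
f 48 39 40
f 48 40 41
f 49 60 54
f 49 54 50
f 49 50 56
f 49 56 59
f 49 59 60
f 50 54 58
f 54 60 53
f 60 59 51
f 59 56 55
f 56 50 57
f 52 58 53
f 52 53 51
f 52 51 55
f 52 55 57
f 52 57 58
f 53 58 54
f 51 53 60
f 55 51 59
f 57 55 56
f 58 57 50



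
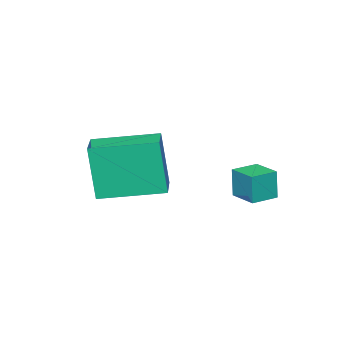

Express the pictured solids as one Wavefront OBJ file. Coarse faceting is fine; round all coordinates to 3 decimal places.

v -0.742 -2.842 0.306
v -0.784 -3.203 2.313
v 0.27 -2.075 0.465
v 0.228 -2.436 2.473
v 0.592 -4.544 0.027
v 0.55 -4.905 2.035
v 1.604 -3.777 0.187
v 1.562 -4.138 2.194
v -2.528 -0.784 -0.043
v -2.552 -0.849 1.035
v -2.226 0.188 0.022
v -2.249 0.123 1.1
v -1.631 -1.063 -0.04
v -1.654 -1.128 1.038
v -1.328 -0.091 0.025
v -1.352 -0.156 1.103
f 2 4 1
f 5 2 1
f 1 4 3
f 3 5 1
f 2 8 4
f 6 2 5
f 6 8 2
f 4 8 3
f 7 5 3
f 3 8 7
f 7 6 5
f 8 6 7
f 10 12 9
f 13 10 9
f 9 12 11
f 11 13 9
f 10 16 12
f 14 10 13
f 14 16 10
f 12 16 11
f 15 13 11
f 11 16 15
f 15 14 13
f 16 14 15



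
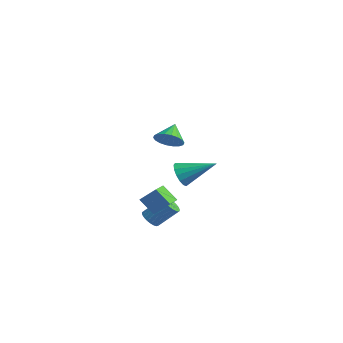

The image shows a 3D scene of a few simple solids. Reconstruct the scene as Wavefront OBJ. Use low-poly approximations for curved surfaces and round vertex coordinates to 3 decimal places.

v 1.306 -2.719 -2.991
v 1.776 -3.057 -3.018
v 2.424 -2.24 -1.997
v 1.954 -1.901 -1.969
v 1.826 -2.889 -3.184
v 2.474 -2.072 -2.162
v 1.785 -2.692 -3.316
v 2.433 -1.874 -2.295
v 1.662 -2.499 -3.392
v 2.31 -1.681 -2.371
v 1.477 -2.344 -3.399
v 2.125 -1.527 -2.378
v 1.263 -2.254 -3.335
v 1.911 -1.437 -2.314
v 1.056 -2.245 -3.212
v 1.704 -1.427 -2.19
v 0.892 -2.317 -3.05
v 1.54 -1.499 -2.029
v 0.8 -2.459 -2.878
v 1.448 -1.641 -1.857
v 0.795 -2.645 -2.725
v 1.443 -1.828 -1.704
v 0.879 -2.845 -2.619
v 1.527 -2.027 -1.598
v 1.037 -3.023 -2.576
v 1.685 -2.205 -1.555
v 1.241 -3.148 -2.606
v 1.889 -2.33 -1.584
v 1.456 -3.199 -2.702
v 2.104 -2.381 -1.68
v 1.645 -3.167 -2.847
v 2.293 -2.349 -1.826
v 2.961 -3.321 -1.525
v 2.236 -3.609 -0.75
v 3.571 -2.81 -0.766
v 2.846 -3.099 0.01
v 3.454 -4.141 -1.37
v 2.729 -4.43 -0.594
v 4.064 -3.631 -0.61
v 3.339 -3.919 0.165
v -3.082 2.629 -3.059
v -2.461 2.317 -3.513
v -1.738 3.971 -2.141
v -2.62 2.639 -3.749
v -2.904 2.958 -3.8
v -3.235 3.188 -3.653
v -3.525 3.269 -3.347
v -3.696 3.179 -2.964
v -3.703 2.941 -2.606
v -3.544 2.619 -2.37
v -3.26 2.3 -2.318
v -2.929 2.069 -2.466
v -2.639 1.989 -2.772
v -2.468 2.079 -3.155
v 1.186 -1.469 2.051
v 1.901 -1.181 2.224
v 0.694 -0.691 2.789
v 1.802 -0.984 1.95
v 1.58 -0.883 1.696
v 1.281 -0.899 1.513
v 0.963 -1.027 1.436
v 0.689 -1.243 1.48
v 0.513 -1.503 1.638
v 0.471 -1.757 1.878
v 0.571 -1.954 2.152
v 0.792 -2.055 2.406
v 1.091 -2.04 2.589
v 1.41 -1.911 2.666
v 1.683 -1.696 2.622
v 1.859 -1.435 2.464
f 2 1 5
f 2 5 3
f 3 5 6
f 3 6 4
f 5 1 7
f 5 7 6
f 6 7 8
f 6 8 4
f 7 1 9
f 7 9 8
f 8 9 10
f 8 10 4
f 9 1 11
f 9 11 10
f 10 11 12
f 10 12 4
f 11 1 13
f 11 13 12
f 12 13 14
f 12 14 4
f 13 1 15
f 13 15 14
f 14 15 16
f 14 16 4
f 15 1 17
f 15 17 16
f 16 17 18
f 16 18 4
f 17 1 19
f 17 19 18
f 18 19 20
f 18 20 4
f 19 1 21
f 19 21 20
f 20 21 22
f 20 22 4
f 21 1 23
f 21 23 22
f 22 23 24
f 22 24 4
f 23 1 25
f 23 25 24
f 24 25 26
f 24 26 4
f 25 1 27
f 25 27 26
f 26 27 28
f 26 28 4
f 27 1 29
f 27 29 28
f 28 29 30
f 28 30 4
f 29 1 31
f 29 31 30
f 30 31 32
f 30 32 4
f 31 1 2
f 31 2 32
f 32 2 3
f 32 3 4
f 34 36 33
f 37 34 33
f 33 36 35
f 35 37 33
f 34 40 36
f 38 34 37
f 38 40 34
f 36 40 35
f 39 37 35
f 35 40 39
f 39 38 37
f 40 38 39
f 42 41 44
f 42 44 43
f 44 41 45
f 44 45 43
f 45 41 46
f 45 46 43
f 46 41 47
f 46 47 43
f 47 41 48
f 47 48 43
f 48 41 49
f 48 49 43
f 49 41 50
f 49 50 43
f 50 41 51
f 50 51 43
f 51 41 52
f 51 52 43
f 52 41 53
f 52 53 43
f 53 41 54
f 53 54 43
f 54 41 42
f 54 42 43
f 56 55 58
f 56 58 57
f 58 55 59
f 58 59 57
f 59 55 60
f 59 60 57
f 60 55 61
f 60 61 57
f 61 55 62
f 61 62 57
f 62 55 63
f 62 63 57
f 63 55 64
f 63 64 57
f 64 55 65
f 64 65 57
f 65 55 66
f 65 66 57
f 66 55 67
f 66 67 57
f 67 55 68
f 67 68 57
f 68 55 69
f 68 69 57
f 69 55 70
f 69 70 57
f 70 55 56
f 70 56 57



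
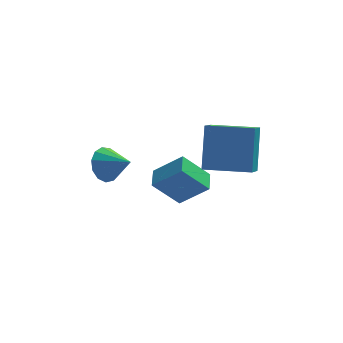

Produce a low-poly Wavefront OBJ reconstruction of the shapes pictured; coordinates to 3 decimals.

v -2.568 -0.144 -2.134
v -2.057 0.065 -2.806
v -1.572 -0.756 -1.566
v -2.017 0.431 -2.482
v -2.152 0.615 -2.048
v -2.418 0.557 -1.641
v -2.733 0.277 -1.39
v -2.995 -0.137 -1.376
v -3.122 -0.553 -1.602
v -3.073 -0.839 -1.997
v -2.864 -0.905 -2.435
v -2.561 -0.729 -2.778
v -2.26 -0.367 -2.916
v 1.204 -1.081 -1.775
v 1.327 -0.021 0.068
v 1.462 -0.055 -2.382
v 1.585 1.005 -0.539
v 3.155 -1.505 -1.661
v 3.278 -0.445 0.182
v 3.413 -0.479 -2.268
v 3.536 0.581 -0.425
v 0.345 0.377 -4.82
v -0.765 0.189 -3.6
v 0.389 1.368 -4.627
v -0.72 1.18 -3.407
v 1.54 0.12 -3.773
v 0.431 -0.068 -2.553
v 1.585 1.111 -3.58
v 0.475 0.923 -2.36
f 2 1 4
f 2 4 3
f 4 1 5
f 4 5 3
f 5 1 6
f 5 6 3
f 6 1 7
f 6 7 3
f 7 1 8
f 7 8 3
f 8 1 9
f 8 9 3
f 9 1 10
f 9 10 3
f 10 1 11
f 10 11 3
f 11 1 12
f 11 12 3
f 12 1 13
f 12 13 3
f 13 1 2
f 13 2 3
f 15 17 14
f 18 15 14
f 14 17 16
f 16 18 14
f 15 21 17
f 19 15 18
f 19 21 15
f 17 21 16
f 20 18 16
f 16 21 20
f 20 19 18
f 21 19 20
f 23 25 22
f 26 23 22
f 22 25 24
f 24 26 22
f 23 29 25
f 27 23 26
f 27 29 23
f 25 29 24
f 28 26 24
f 24 29 28
f 28 27 26
f 29 27 28



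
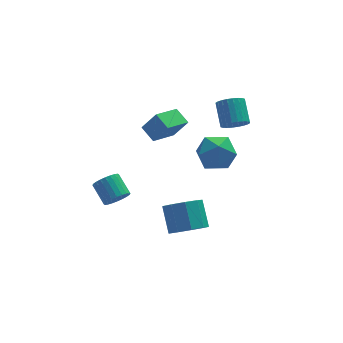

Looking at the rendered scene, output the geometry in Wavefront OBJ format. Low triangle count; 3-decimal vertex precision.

v 2.231 -1.975 0.461
v 3.251 -2.149 1.127
v 1.169 -2.951 1.833
v 2.189 -3.125 2.499
v 1.715 -1.995 2.383
v 2.371 -1.393 1.535
v 2.049 -3.707 1.425
v 2.705 -3.105 0.577
v 3.138 -3.22 1.723
v 2.932 -2.162 2.315
v 1.488 -2.938 0.645
v 1.282 -1.88 1.237
v 0.93 1.835 -0.506
v -0.43 0.837 0.093
v 0.487 2.736 -0.011
v -0.873 1.739 0.588
v 1.673 1.541 0.692
v 0.313 0.544 1.291
v 1.23 2.443 1.187
v -0.13 1.445 1.786
v 3.573 -1.165 2.387
v 3.871 -0.725 1.79
v 3.905 0.506 2.715
v 3.607 0.065 3.313
v 3.565 -0.685 1.748
v 3.598 0.546 2.673
v 3.259 -0.718 1.803
v 3.293 0.513 2.729
v 3.002 -0.819 1.948
v 3.035 0.412 2.873
v 2.831 -0.973 2.159
v 2.865 0.258 3.084
v 2.773 -1.156 2.405
v 2.807 0.074 3.33
v 2.837 -1.341 2.648
v 2.871 -0.11 3.573
v 3.014 -1.499 2.852
v 3.047 -0.268 3.777
v 3.275 -1.606 2.985
v 3.309 -0.375 3.91
v 3.582 -1.646 3.027
v 3.615 -0.415 3.952
v 3.887 -1.613 2.971
v 3.921 -0.382 3.897
v 4.145 -1.512 2.827
v 4.178 -0.281 3.752
v 4.315 -1.358 2.616
v 4.349 -0.127 3.541
v 4.373 -1.174 2.37
v 4.407 0.056 3.295
v 4.309 -0.99 2.127
v 4.343 0.241 3.052
v 4.133 -0.832 1.923
v 4.166 0.399 2.848
v -2.526 0.548 -4.287
v -1.918 0.97 -4.59
v -2.325 2.114 -3.816
v -2.934 1.692 -3.513
v -2.143 1.03 -4.797
v -2.55 2.174 -4.023
v -2.426 1.017 -4.927
v -2.834 2.161 -4.153
v -2.725 0.933 -4.96
v -3.132 2.076 -4.186
v -2.993 0.79 -4.89
v -3.401 1.933 -4.116
v -3.191 0.61 -4.728
v -3.598 1.754 -3.954
v -3.287 0.421 -4.499
v -3.695 1.564 -3.725
v -3.267 0.251 -4.238
v -3.675 1.395 -3.464
v -3.135 0.126 -3.984
v -3.542 1.27 -3.21
v -2.91 0.066 -3.777
v -3.317 1.21 -3.003
v -2.626 0.079 -3.647
v -3.034 1.223 -2.873
v -2.328 0.164 -3.614
v -2.735 1.307 -2.84
v -2.059 0.307 -3.684
v -2.467 1.45 -2.91
v -1.862 0.486 -3.846
v -2.269 1.63 -3.072
v -1.765 0.676 -4.075
v -2.173 1.819 -3.301
v -1.785 0.845 -4.336
v -2.193 1.989 -3.562
v 0.268 -4.417 -3.001
v 0.976 -4.983 -2.377
v 0.92 -3.748 -1.195
v 0.212 -3.183 -1.819
v 1.351 -4.523 -2.84
v 1.295 -3.288 -1.658
v 1.219 -4.014 -3.378
v 1.164 -2.779 -2.196
v 0.642 -3.693 -3.74
v 0.587 -2.459 -2.558
v -0.11 -3.712 -3.756
v -0.165 -2.477 -2.574
v -0.685 -4.06 -3.419
v -0.741 -2.826 -2.237
v -0.815 -4.576 -2.886
v -0.87 -3.341 -1.704
v -0.438 -5.017 -2.407
v -0.493 -3.783 -1.225
v 0.269 -5.178 -2.206
v 0.214 -3.943 -1.024
f 1 12 6
f 1 6 2
f 1 2 8
f 1 8 11
f 1 11 12
f 2 6 10
f 6 12 5
f 12 11 3
f 11 8 7
f 8 2 9
f 4 10 5
f 4 5 3
f 4 3 7
f 4 7 9
f 4 9 10
f 5 10 6
f 3 5 12
f 7 3 11
f 9 7 8
f 10 9 2
f 14 16 13
f 17 14 13
f 13 16 15
f 15 17 13
f 14 20 16
f 18 14 17
f 18 20 14
f 16 20 15
f 19 17 15
f 15 20 19
f 19 18 17
f 20 18 19
f 22 21 25
f 22 25 23
f 23 25 26
f 23 26 24
f 25 21 27
f 25 27 26
f 26 27 28
f 26 28 24
f 27 21 29
f 27 29 28
f 28 29 30
f 28 30 24
f 29 21 31
f 29 31 30
f 30 31 32
f 30 32 24
f 31 21 33
f 31 33 32
f 32 33 34
f 32 34 24
f 33 21 35
f 33 35 34
f 34 35 36
f 34 36 24
f 35 21 37
f 35 37 36
f 36 37 38
f 36 38 24
f 37 21 39
f 37 39 38
f 38 39 40
f 38 40 24
f 39 21 41
f 39 41 40
f 40 41 42
f 40 42 24
f 41 21 43
f 41 43 42
f 42 43 44
f 42 44 24
f 43 21 45
f 43 45 44
f 44 45 46
f 44 46 24
f 45 21 47
f 45 47 46
f 46 47 48
f 46 48 24
f 47 21 49
f 47 49 48
f 48 49 50
f 48 50 24
f 49 21 51
f 49 51 50
f 50 51 52
f 50 52 24
f 51 21 53
f 51 53 52
f 52 53 54
f 52 54 24
f 53 21 22
f 53 22 54
f 54 22 23
f 54 23 24
f 56 55 59
f 56 59 57
f 57 59 60
f 57 60 58
f 59 55 61
f 59 61 60
f 60 61 62
f 60 62 58
f 61 55 63
f 61 63 62
f 62 63 64
f 62 64 58
f 63 55 65
f 63 65 64
f 64 65 66
f 64 66 58
f 65 55 67
f 65 67 66
f 66 67 68
f 66 68 58
f 67 55 69
f 67 69 68
f 68 69 70
f 68 70 58
f 69 55 71
f 69 71 70
f 70 71 72
f 70 72 58
f 71 55 73
f 71 73 72
f 72 73 74
f 72 74 58
f 73 55 75
f 73 75 74
f 74 75 76
f 74 76 58
f 75 55 77
f 75 77 76
f 76 77 78
f 76 78 58
f 77 55 79
f 77 79 78
f 78 79 80
f 78 80 58
f 79 55 81
f 79 81 80
f 80 81 82
f 80 82 58
f 81 55 83
f 81 83 82
f 82 83 84
f 82 84 58
f 83 55 85
f 83 85 84
f 84 85 86
f 84 86 58
f 85 55 87
f 85 87 86
f 86 87 88
f 86 88 58
f 87 55 56
f 87 56 88
f 88 56 57
f 88 57 58
f 90 89 93
f 90 93 91
f 91 93 94
f 91 94 92
f 93 89 95
f 93 95 94
f 94 95 96
f 94 96 92
f 95 89 97
f 95 97 96
f 96 97 98
f 96 98 92
f 97 89 99
f 97 99 98
f 98 99 100
f 98 100 92
f 99 89 101
f 99 101 100
f 100 101 102
f 100 102 92
f 101 89 103
f 101 103 102
f 102 103 104
f 102 104 92
f 103 89 105
f 103 105 104
f 104 105 106
f 104 106 92
f 105 89 107
f 105 107 106
f 106 107 108
f 106 108 92
f 107 89 90
f 107 90 108
f 108 90 91
f 108 91 92



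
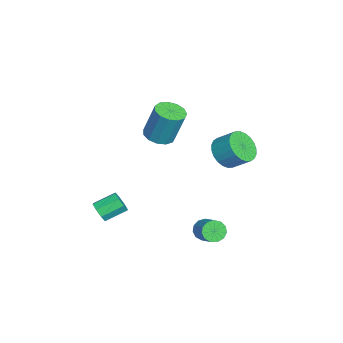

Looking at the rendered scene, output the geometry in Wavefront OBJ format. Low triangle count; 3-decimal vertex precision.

v 2.495 -3.611 -0.462
v 2.97 -3.269 -0.787
v 2.561 -2.146 -0.204
v 2.085 -2.489 0.122
v 2.53 -3.293 -1.05
v 2.121 -2.17 -0.466
v 2.07 -3.503 -0.968
v 1.661 -2.38 -0.385
v 1.858 -3.777 -0.59
v 1.449 -2.654 -0.006
v 2.019 -3.954 -0.136
v 1.61 -2.831 0.447
v 2.459 -3.93 0.126
v 2.05 -2.807 0.71
v 2.919 -3.72 0.045
v 2.51 -2.597 0.628
v 3.131 -3.446 -0.334
v 2.722 -2.323 0.25
v 2.931 1.851 -1.284
v 3.225 2.042 -1.866
v 4.223 2.54 -1.199
v 3.929 2.349 -0.616
v 3.005 2.335 -1.755
v 4.003 2.833 -1.088
v 2.761 2.474 -1.495
v 3.759 2.973 -0.828
v 2.571 2.416 -1.167
v 3.569 2.914 -0.5
v 2.495 2.178 -0.876
v 3.494 2.676 -0.209
v 2.558 1.836 -0.715
v 3.556 2.334 -0.048
v 2.739 1.499 -0.734
v 3.738 1.997 -0.067
v 2.981 1.274 -0.928
v 3.979 1.772 -0.261
v 3.207 1.231 -1.234
v 4.205 1.73 -0.567
v 3.345 1.386 -1.557
v 4.344 1.884 -0.889
v 3.352 1.688 -1.792
v 4.35 2.186 -1.125
v -3.509 -0.894 1.489
v -2.728 -0.475 1.283
v -2.531 0.174 3.344
v -3.311 -0.246 3.551
v -3.101 -0.13 1.21
v -2.903 0.518 3.271
v -3.603 -0.028 1.226
v -3.406 0.62 3.287
v -4.075 -0.201 1.326
v -3.878 0.447 3.387
v -4.368 -0.594 1.477
v -4.17 0.054 3.539
v -4.387 -1.082 1.632
v -4.19 -0.434 3.694
v -4.128 -1.511 1.742
v -3.931 -0.863 3.804
v -3.672 -1.744 1.772
v -3.475 -1.095 3.833
v -3.164 -1.707 1.712
v -2.967 -1.058 3.773
v -2.766 -1.412 1.581
v -2.569 -0.763 3.642
v -2.603 -0.952 1.421
v -2.406 -0.304 3.482
v 0.681 2.757 3.09
v 1.628 2.661 2.754
v 2.006 3.587 3.553
v 1.059 3.683 3.89
v 1.486 2.933 2.506
v 1.864 3.859 3.305
v 1.221 3.178 2.348
v 1.599 4.104 3.147
v 0.874 3.359 2.302
v 1.252 4.284 3.102
v 0.497 3.448 2.377
v 0.875 4.374 3.176
v 0.149 3.432 2.56
v 0.527 4.358 3.359
v -0.119 3.314 2.824
v 0.259 4.239 3.623
v -0.264 3.11 3.129
v 0.113 4.036 3.928
v -0.266 2.853 3.427
v 0.112 3.779 4.226
v -0.124 2.581 3.675
v 0.254 3.507 4.474
v 0.141 2.336 3.833
v 0.519 3.262 4.632
v 0.488 2.156 3.878
v 0.866 3.081 4.678
v 0.865 2.066 3.804
v 1.243 2.992 4.603
v 1.213 2.082 3.621
v 1.591 3.008 4.42
v 1.481 2.201 3.357
v 1.859 3.126 4.156
v 1.627 2.404 3.052
v 2.004 3.33 3.851
f 2 1 5
f 2 5 3
f 3 5 6
f 3 6 4
f 5 1 7
f 5 7 6
f 6 7 8
f 6 8 4
f 7 1 9
f 7 9 8
f 8 9 10
f 8 10 4
f 9 1 11
f 9 11 10
f 10 11 12
f 10 12 4
f 11 1 13
f 11 13 12
f 12 13 14
f 12 14 4
f 13 1 15
f 13 15 14
f 14 15 16
f 14 16 4
f 15 1 17
f 15 17 16
f 16 17 18
f 16 18 4
f 17 1 2
f 17 2 18
f 18 2 3
f 18 3 4
f 20 19 23
f 20 23 21
f 21 23 24
f 21 24 22
f 23 19 25
f 23 25 24
f 24 25 26
f 24 26 22
f 25 19 27
f 25 27 26
f 26 27 28
f 26 28 22
f 27 19 29
f 27 29 28
f 28 29 30
f 28 30 22
f 29 19 31
f 29 31 30
f 30 31 32
f 30 32 22
f 31 19 33
f 31 33 32
f 32 33 34
f 32 34 22
f 33 19 35
f 33 35 34
f 34 35 36
f 34 36 22
f 35 19 37
f 35 37 36
f 36 37 38
f 36 38 22
f 37 19 39
f 37 39 38
f 38 39 40
f 38 40 22
f 39 19 41
f 39 41 40
f 40 41 42
f 40 42 22
f 41 19 20
f 41 20 42
f 42 20 21
f 42 21 22
f 44 43 47
f 44 47 45
f 45 47 48
f 45 48 46
f 47 43 49
f 47 49 48
f 48 49 50
f 48 50 46
f 49 43 51
f 49 51 50
f 50 51 52
f 50 52 46
f 51 43 53
f 51 53 52
f 52 53 54
f 52 54 46
f 53 43 55
f 53 55 54
f 54 55 56
f 54 56 46
f 55 43 57
f 55 57 56
f 56 57 58
f 56 58 46
f 57 43 59
f 57 59 58
f 58 59 60
f 58 60 46
f 59 43 61
f 59 61 60
f 60 61 62
f 60 62 46
f 61 43 63
f 61 63 62
f 62 63 64
f 62 64 46
f 63 43 65
f 63 65 64
f 64 65 66
f 64 66 46
f 65 43 44
f 65 44 66
f 66 44 45
f 66 45 46
f 68 67 71
f 68 71 69
f 69 71 72
f 69 72 70
f 71 67 73
f 71 73 72
f 72 73 74
f 72 74 70
f 73 67 75
f 73 75 74
f 74 75 76
f 74 76 70
f 75 67 77
f 75 77 76
f 76 77 78
f 76 78 70
f 77 67 79
f 77 79 78
f 78 79 80
f 78 80 70
f 79 67 81
f 79 81 80
f 80 81 82
f 80 82 70
f 81 67 83
f 81 83 82
f 82 83 84
f 82 84 70
f 83 67 85
f 83 85 84
f 84 85 86
f 84 86 70
f 85 67 87
f 85 87 86
f 86 87 88
f 86 88 70
f 87 67 89
f 87 89 88
f 88 89 90
f 88 90 70
f 89 67 91
f 89 91 90
f 90 91 92
f 90 92 70
f 91 67 93
f 91 93 92
f 92 93 94
f 92 94 70
f 93 67 95
f 93 95 94
f 94 95 96
f 94 96 70
f 95 67 97
f 95 97 96
f 96 97 98
f 96 98 70
f 97 67 99
f 97 99 98
f 98 99 100
f 98 100 70
f 99 67 68
f 99 68 100
f 100 68 69
f 100 69 70



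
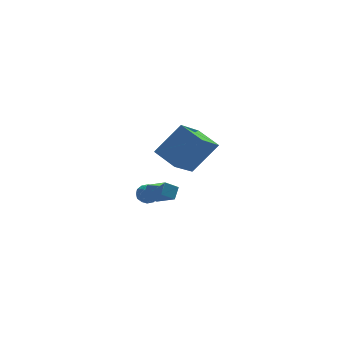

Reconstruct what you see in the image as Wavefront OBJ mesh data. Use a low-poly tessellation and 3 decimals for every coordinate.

v -0.454 -4.755 2.503
v -1.224 -3.566 3.025
v 0.716 -3.498 1.365
v -0.055 -2.309 1.886
v 0.935 -4.571 4.134
v 0.164 -3.382 4.655
v 2.104 -3.314 2.995
v 1.334 -2.125 3.517
v -0.811 1.56 -3.072
v -0.112 0.227 -2.238
v -0.487 2.091 -2.493
v 0.211 0.759 -1.659
v -0.071 1.641 -3.561
v 0.627 0.309 -2.727
v 0.252 2.173 -2.982
v 0.951 0.84 -2.148
v -0.345 2.569 -2.72
v 0.127 2.591 -3.199
v -0.987 1.989 -3.381
v -0.515 2.011 -3.86
v -0.411 1.65 -3.302
v -0.014 2.009 -2.893
v -0.846 2.571 -3.687
v -0.449 2.93 -3.278
v -0.182 2.593 -3.796
v 0.087 2.024 -3.558
v -0.947 2.556 -3.022
v -0.678 1.987 -2.784
v -0.053 2.631 -2.901
v -0.807 1.949 -3.679
v -0.746 1.737 -3.351
v -0.469 1.75 -3.632
v -0.136 2.288 -2.722
v 0.142 2.302 -3.003
v -0.175 1.749 -3.063
v -1.002 2.278 -3.577
v -0.724 2.292 -3.858
v -0.391 2.83 -2.948
v -0.114 2.843 -3.229
v -0.685 2.831 -3.517
v 0.043 2.645 -3.534
v -0.334 2.304 -3.923
v -0.528 2.633 -3.821
v -0.295 2.844 -3.581
v 0.201 2.311 -3.394
v -0.176 1.97 -3.783
v -0.115 1.758 -3.454
v 0.118 1.968 -3.214
v 0.019 2.312 -3.745
v -0.684 2.61 -2.797
v -1.061 2.269 -3.186
v -0.978 2.612 -3.366
v -0.745 2.822 -3.126
v -0.526 2.276 -2.657
v -0.903 1.935 -3.046
v -0.565 1.736 -2.999
v -0.332 1.947 -2.759
v -0.879 2.268 -2.835
f 2 4 1
f 5 2 1
f 1 4 3
f 3 5 1
f 2 8 4
f 6 2 5
f 6 8 2
f 4 8 3
f 7 5 3
f 3 8 7
f 7 6 5
f 8 6 7
f 10 12 9
f 13 10 9
f 9 12 11
f 11 13 9
f 10 16 12
f 14 10 13
f 14 16 10
f 12 16 11
f 15 13 11
f 11 16 15
f 15 14 13
f 16 14 15
f 17 54 33
f 54 28 57
f 33 57 22
f 54 57 33
f 17 33 29
f 33 22 34
f 29 34 18
f 33 34 29
f 17 29 38
f 29 18 39
f 38 39 24
f 29 39 38
f 17 38 50
f 38 24 53
f 50 53 27
f 38 53 50
f 17 50 54
f 50 27 58
f 54 58 28
f 50 58 54
f 18 34 45
f 34 22 48
f 45 48 26
f 34 48 45
f 22 57 35
f 57 28 56
f 35 56 21
f 57 56 35
f 28 58 55
f 58 27 51
f 55 51 19
f 58 51 55
f 27 53 52
f 53 24 40
f 52 40 23
f 53 40 52
f 24 39 44
f 39 18 41
f 44 41 25
f 39 41 44
f 20 46 32
f 46 26 47
f 32 47 21
f 46 47 32
f 20 32 30
f 32 21 31
f 30 31 19
f 32 31 30
f 20 30 37
f 30 19 36
f 37 36 23
f 30 36 37
f 20 37 42
f 37 23 43
f 42 43 25
f 37 43 42
f 20 42 46
f 42 25 49
f 46 49 26
f 42 49 46
f 21 47 35
f 47 26 48
f 35 48 22
f 47 48 35
f 19 31 55
f 31 21 56
f 55 56 28
f 31 56 55
f 23 36 52
f 36 19 51
f 52 51 27
f 36 51 52
f 25 43 44
f 43 23 40
f 44 40 24
f 43 40 44
f 26 49 45
f 49 25 41
f 45 41 18
f 49 41 45



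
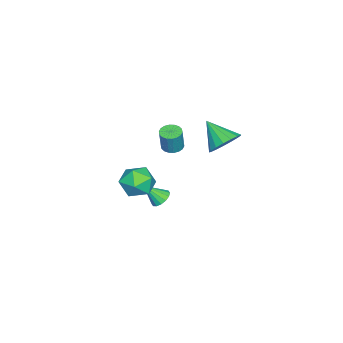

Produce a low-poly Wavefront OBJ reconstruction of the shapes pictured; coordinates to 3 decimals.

v -3.506 1.503 -2.088
v -2.845 0.785 -2.573
v -4.074 0.157 -0.872
v -2.547 0.996 -2.2
v -2.469 1.323 -1.802
v -2.629 1.691 -1.468
v -2.989 2.016 -1.277
v -3.468 2.224 -1.271
v -3.955 2.266 -1.452
v -4.339 2.134 -1.779
v -4.533 1.856 -2.177
v -4.491 1.498 -2.554
v -4.223 1.141 -2.824
v -3.791 0.867 -2.925
v -3.294 0.738 -2.835
v 1.566 -0.385 -3.745
v 1.983 0.074 -3.52
v 1.934 -1.235 -2.695
v 1.687 0.139 -3.363
v 1.358 0.064 -3.309
v 1.085 -0.131 -3.371
v 0.941 -0.395 -3.534
v 0.964 -0.656 -3.753
v 1.149 -0.844 -3.97
v 1.445 -0.91 -4.127
v 1.774 -0.835 -4.181
v 2.047 -0.639 -4.119
v 2.191 -0.376 -3.956
v 2.168 -0.115 -3.737
v -3.963 -1.835 -3.387
v -3.315 -1.814 -3.553
v -2.948 -1.784 -2.12
v -3.597 -1.805 -1.953
v -3.389 -1.525 -3.54
v -3.023 -1.495 -2.107
v -3.578 -1.298 -3.497
v -3.211 -1.268 -2.063
v -3.843 -1.177 -3.431
v -3.476 -1.148 -1.998
v -4.131 -1.187 -3.357
v -3.764 -1.157 -1.924
v -4.387 -1.325 -3.289
v -4.02 -1.295 -1.856
v -4.558 -1.564 -3.24
v -4.191 -1.534 -1.807
v -4.612 -1.856 -3.22
v -4.245 -1.826 -1.787
v -4.537 -2.145 -3.233
v -4.171 -2.115 -1.8
v -4.349 -2.372 -3.277
v -3.982 -2.342 -1.843
v -4.084 -2.492 -3.342
v -3.717 -2.463 -1.909
v -3.796 -2.483 -3.416
v -3.429 -2.453 -1.983
v -3.54 -2.345 -3.484
v -3.173 -2.315 -2.051
v -3.369 -2.106 -3.533
v -3.002 -2.076 -2.1
v 2.926 -0.11 -1.382
v 3.674 -0.065 -0.572
v 3.446 -1.775 -1.768
v 4.194 -1.73 -0.958
v 3.118 -1.756 -0.714
v 2.796 -0.727 -0.475
v 4.324 -1.113 -1.865
v 4.002 -0.084 -1.626
v 4.538 -0.684 -0.87
v 3.793 -1.082 -0.159
v 3.327 -0.758 -2.181
v 2.582 -1.156 -1.47
f 2 1 4
f 2 4 3
f 4 1 5
f 4 5 3
f 5 1 6
f 5 6 3
f 6 1 7
f 6 7 3
f 7 1 8
f 7 8 3
f 8 1 9
f 8 9 3
f 9 1 10
f 9 10 3
f 10 1 11
f 10 11 3
f 11 1 12
f 11 12 3
f 12 1 13
f 12 13 3
f 13 1 14
f 13 14 3
f 14 1 15
f 14 15 3
f 15 1 2
f 15 2 3
f 17 16 19
f 17 19 18
f 19 16 20
f 19 20 18
f 20 16 21
f 20 21 18
f 21 16 22
f 21 22 18
f 22 16 23
f 22 23 18
f 23 16 24
f 23 24 18
f 24 16 25
f 24 25 18
f 25 16 26
f 25 26 18
f 26 16 27
f 26 27 18
f 27 16 28
f 27 28 18
f 28 16 29
f 28 29 18
f 29 16 17
f 29 17 18
f 31 30 34
f 31 34 32
f 32 34 35
f 32 35 33
f 34 30 36
f 34 36 35
f 35 36 37
f 35 37 33
f 36 30 38
f 36 38 37
f 37 38 39
f 37 39 33
f 38 30 40
f 38 40 39
f 39 40 41
f 39 41 33
f 40 30 42
f 40 42 41
f 41 42 43
f 41 43 33
f 42 30 44
f 42 44 43
f 43 44 45
f 43 45 33
f 44 30 46
f 44 46 45
f 45 46 47
f 45 47 33
f 46 30 48
f 46 48 47
f 47 48 49
f 47 49 33
f 48 30 50
f 48 50 49
f 49 50 51
f 49 51 33
f 50 30 52
f 50 52 51
f 51 52 53
f 51 53 33
f 52 30 54
f 52 54 53
f 53 54 55
f 53 55 33
f 54 30 56
f 54 56 55
f 55 56 57
f 55 57 33
f 56 30 58
f 56 58 57
f 57 58 59
f 57 59 33
f 58 30 31
f 58 31 59
f 59 31 32
f 59 32 33
f 60 71 65
f 60 65 61
f 60 61 67
f 60 67 70
f 60 70 71
f 61 65 69
f 65 71 64
f 71 70 62
f 70 67 66
f 67 61 68
f 63 69 64
f 63 64 62
f 63 62 66
f 63 66 68
f 63 68 69
f 64 69 65
f 62 64 71
f 66 62 70
f 68 66 67
f 69 68 61



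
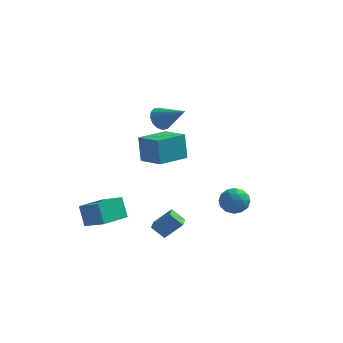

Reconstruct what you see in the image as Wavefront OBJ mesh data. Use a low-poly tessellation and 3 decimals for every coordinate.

v 3.236 -1.032 -1.478
v 3.843 -1.048 -0.765
v 4.077 -2.052 -2.215
v 4.684 -2.068 -1.502
v 3.825 -2.425 -1.395
v 3.305 -1.794 -0.939
v 4.615 -1.306 -2.041
v 4.095 -0.675 -1.585
v 4.694 -1.217 -1.113
v 4.206 -1.908 -0.713
v 3.714 -1.192 -2.267
v 3.226 -1.883 -1.867
v 3.466 -0.95 -1.056
v 4.454 -2.15 -1.924
v 3.95 -2.359 -1.86
v 4.306 -2.369 -1.441
v 3.15 -1.389 -1.159
v 3.506 -1.398 -0.74
v 3.496 -2.207 -1.11
v 4.414 -1.702 -2.24
v 4.77 -1.711 -1.821
v 3.614 -0.731 -1.539
v 3.97 -0.741 -1.12
v 4.424 -0.893 -1.87
v 4.323 -1.059 -0.842
v 4.817 -1.659 -1.276
v 4.776 -1.211 -1.593
v 4.471 -0.84 -1.325
v 4.036 -1.465 -0.607
v 4.53 -2.065 -1.041
v 4.025 -2.275 -0.977
v 3.72 -1.904 -0.71
v 4.536 -1.565 -0.812
v 3.39 -1.035 -1.939
v 3.884 -1.635 -2.373
v 4.2 -1.196 -2.27
v 3.895 -0.825 -2.003
v 3.103 -1.441 -1.704
v 3.597 -2.041 -2.138
v 3.449 -2.26 -1.655
v 3.144 -1.889 -1.387
v 3.384 -1.535 -2.168
v -1.788 3.521 1.629
v -1.279 3.829 1.022
v -0.172 3.019 2.731
v -1.356 4.169 1.29
v -1.549 4.336 1.648
v -1.806 4.284 2.002
v -2.058 4.028 2.255
v -2.238 3.636 2.341
v -2.298 3.212 2.235
v -2.221 2.872 1.968
v -2.028 2.705 1.609
v -1.771 2.757 1.256
v -1.518 3.013 1.002
v -1.338 3.406 0.917
v -1.043 -2.825 1.636
v -1.286 -2.478 3.241
v 0.03 -1.208 1.449
v -0.214 -0.86 3.054
v 0.314 -3.68 2.026
v 0.07 -3.332 3.631
v 1.386 -2.062 1.839
v 1.143 -1.715 3.444
v -4.223 -3.328 -3.876
v -4.687 -2.868 -2.604
v -3.443 -1.42 -4.28
v -3.907 -0.961 -3.008
v -2.953 -3.719 -3.272
v -3.417 -3.26 -2
v -2.173 -1.812 -3.676
v -2.637 -1.352 -2.404
v -0.444 -2.96 -3.573
v 0.542 -2.676 -2.52
v -0.574 -2.058 -3.694
v 0.412 -1.774 -2.641
v 0.328 -2.946 -4.299
v 1.314 -2.662 -3.246
v 0.198 -2.044 -4.42
v 1.184 -1.76 -3.367
f 1 38 17
f 38 12 41
f 17 41 6
f 38 41 17
f 1 17 13
f 17 6 18
f 13 18 2
f 17 18 13
f 1 13 22
f 13 2 23
f 22 23 8
f 13 23 22
f 1 22 34
f 22 8 37
f 34 37 11
f 22 37 34
f 1 34 38
f 34 11 42
f 38 42 12
f 34 42 38
f 2 18 29
f 18 6 32
f 29 32 10
f 18 32 29
f 6 41 19
f 41 12 40
f 19 40 5
f 41 40 19
f 12 42 39
f 42 11 35
f 39 35 3
f 42 35 39
f 11 37 36
f 37 8 24
f 36 24 7
f 37 24 36
f 8 23 28
f 23 2 25
f 28 25 9
f 23 25 28
f 4 30 16
f 30 10 31
f 16 31 5
f 30 31 16
f 4 16 14
f 16 5 15
f 14 15 3
f 16 15 14
f 4 14 21
f 14 3 20
f 21 20 7
f 14 20 21
f 4 21 26
f 21 7 27
f 26 27 9
f 21 27 26
f 4 26 30
f 26 9 33
f 30 33 10
f 26 33 30
f 5 31 19
f 31 10 32
f 19 32 6
f 31 32 19
f 3 15 39
f 15 5 40
f 39 40 12
f 15 40 39
f 7 20 36
f 20 3 35
f 36 35 11
f 20 35 36
f 9 27 28
f 27 7 24
f 28 24 8
f 27 24 28
f 10 33 29
f 33 9 25
f 29 25 2
f 33 25 29
f 44 43 46
f 44 46 45
f 46 43 47
f 46 47 45
f 47 43 48
f 47 48 45
f 48 43 49
f 48 49 45
f 49 43 50
f 49 50 45
f 50 43 51
f 50 51 45
f 51 43 52
f 51 52 45
f 52 43 53
f 52 53 45
f 53 43 54
f 53 54 45
f 54 43 55
f 54 55 45
f 55 43 56
f 55 56 45
f 56 43 44
f 56 44 45
f 58 60 57
f 61 58 57
f 57 60 59
f 59 61 57
f 58 64 60
f 62 58 61
f 62 64 58
f 60 64 59
f 63 61 59
f 59 64 63
f 63 62 61
f 64 62 63
f 66 68 65
f 69 66 65
f 65 68 67
f 67 69 65
f 66 72 68
f 70 66 69
f 70 72 66
f 68 72 67
f 71 69 67
f 67 72 71
f 71 70 69
f 72 70 71
f 74 76 73
f 77 74 73
f 73 76 75
f 75 77 73
f 74 80 76
f 78 74 77
f 78 80 74
f 76 80 75
f 79 77 75
f 75 80 79
f 79 78 77
f 80 78 79



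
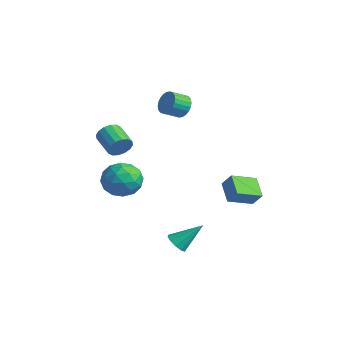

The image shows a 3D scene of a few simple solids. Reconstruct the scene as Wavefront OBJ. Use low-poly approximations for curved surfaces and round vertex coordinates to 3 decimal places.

v -2.623 2.979 2.457
v -2.265 3.24 3.062
v -2.419 2.322 3.549
v -2.777 2.061 2.943
v -2.541 3.317 3.121
v -2.695 2.4 3.608
v -2.829 3.343 3.079
v -2.984 2.426 3.565
v -3.086 3.314 2.942
v -3.241 2.397 3.429
v -3.273 3.234 2.731
v -3.427 2.316 3.218
v -3.36 3.114 2.478
v -3.514 2.197 2.965
v -3.335 2.974 2.223
v -3.49 2.057 2.709
v -3.202 2.835 2.002
v -3.357 1.918 2.489
v -2.981 2.718 1.851
v -3.135 1.8 2.338
v -2.705 2.64 1.792
v -2.859 1.723 2.279
v -2.416 2.614 1.835
v -2.571 1.697 2.321
v -2.159 2.643 1.971
v -2.314 1.726 2.458
v -1.973 2.724 2.182
v -2.127 1.806 2.669
v -1.886 2.843 2.435
v -2.04 1.926 2.922
v -1.91 2.983 2.691
v -2.065 2.066 3.177
v -2.043 3.122 2.911
v -2.198 2.205 3.398
v -1.496 -1.638 1.283
v -1.247 -1.317 1.866
v -2.536 -1.182 2.34
v -2.784 -1.502 1.757
v -1.307 -1.045 1.626
v -2.596 -0.91 2.1
v -1.417 -0.932 1.294
v -2.706 -0.797 1.768
v -1.549 -1.008 0.959
v -2.837 -0.873 1.433
v -1.666 -1.253 0.711
v -2.954 -1.117 1.185
v -1.737 -1.601 0.616
v -3.026 -1.465 1.09
v -1.744 -1.958 0.7
v -3.033 -1.823 1.174
v -1.684 -2.23 0.94
v -2.973 -2.095 1.414
v -1.574 -2.343 1.272
v -2.863 -2.208 1.746
v -1.443 -2.267 1.607
v -2.731 -2.132 2.081
v -1.326 -2.023 1.855
v -2.614 -1.887 2.329
v -1.254 -1.675 1.95
v -2.543 -1.539 2.424
v 1.88 -0.565 -4.445
v 2.411 -0.442 -4.835
v 2.46 0.645 -3.275
v 2.106 -0.186 -4.949
v 1.715 -0.075 -4.87
v 1.387 -0.151 -4.629
v 1.248 -0.386 -4.317
v 1.35 -0.689 -4.055
v 1.655 -0.945 -3.941
v 2.046 -1.056 -4.02
v 2.374 -0.979 -4.261
v 2.513 -0.745 -4.572
v -2.263 0.091 -2.523
v -1.803 -0.595 -1.684
v -3.957 -0.745 -2.276
v -3.497 -1.431 -1.437
v -3.63 -0.276 -1.247
v -2.583 0.241 -1.4
v -3.177 -1.581 -2.56
v -2.13 -1.064 -2.713
v -2.368 -1.628 -1.706
v -2.647 -0.821 -0.895
v -3.113 -0.519 -3.065
v -3.392 0.288 -2.254
v -1.884 -0.179 -2.125
v -3.876 -1.161 -1.835
v -3.954 -0.483 -1.724
v -3.683 -0.885 -1.23
v -2.343 0.312 -1.958
v -2.072 -0.09 -1.465
v -3.146 0.097 -1.208
v -3.688 -1.25 -2.495
v -3.417 -1.652 -2.002
v -2.077 -0.455 -2.73
v -1.806 -0.857 -2.236
v -2.614 -1.437 -2.752
v -1.946 -1.188 -1.645
v -2.941 -1.68 -1.5
v -2.754 -1.768 -2.16
v -2.138 -1.464 -2.25
v -2.11 -0.714 -1.168
v -3.106 -1.206 -1.023
v -3.184 -0.527 -0.912
v -2.568 -0.223 -1.001
v -2.442 -1.322 -1.181
v -2.654 -0.134 -2.937
v -3.65 -0.626 -2.792
v -3.192 -1.117 -2.959
v -2.576 -0.813 -3.048
v -2.819 0.34 -2.46
v -3.814 -0.152 -2.315
v -3.622 0.124 -1.71
v -3.006 0.428 -1.8
v -3.318 -0.018 -2.779
v 0.571 3.176 -1.936
v 1.124 3.371 -1.15
v 0.824 4.608 -2.47
v 1.377 4.803 -1.684
v 1.663 2.737 -2.596
v 2.216 2.932 -1.81
v 1.916 4.169 -3.13
v 2.469 4.364 -2.344
f 2 1 5
f 2 5 3
f 3 5 6
f 3 6 4
f 5 1 7
f 5 7 6
f 6 7 8
f 6 8 4
f 7 1 9
f 7 9 8
f 8 9 10
f 8 10 4
f 9 1 11
f 9 11 10
f 10 11 12
f 10 12 4
f 11 1 13
f 11 13 12
f 12 13 14
f 12 14 4
f 13 1 15
f 13 15 14
f 14 15 16
f 14 16 4
f 15 1 17
f 15 17 16
f 16 17 18
f 16 18 4
f 17 1 19
f 17 19 18
f 18 19 20
f 18 20 4
f 19 1 21
f 19 21 20
f 20 21 22
f 20 22 4
f 21 1 23
f 21 23 22
f 22 23 24
f 22 24 4
f 23 1 25
f 23 25 24
f 24 25 26
f 24 26 4
f 25 1 27
f 25 27 26
f 26 27 28
f 26 28 4
f 27 1 29
f 27 29 28
f 28 29 30
f 28 30 4
f 29 1 31
f 29 31 30
f 30 31 32
f 30 32 4
f 31 1 33
f 31 33 32
f 32 33 34
f 32 34 4
f 33 1 2
f 33 2 34
f 34 2 3
f 34 3 4
f 36 35 39
f 36 39 37
f 37 39 40
f 37 40 38
f 39 35 41
f 39 41 40
f 40 41 42
f 40 42 38
f 41 35 43
f 41 43 42
f 42 43 44
f 42 44 38
f 43 35 45
f 43 45 44
f 44 45 46
f 44 46 38
f 45 35 47
f 45 47 46
f 46 47 48
f 46 48 38
f 47 35 49
f 47 49 48
f 48 49 50
f 48 50 38
f 49 35 51
f 49 51 50
f 50 51 52
f 50 52 38
f 51 35 53
f 51 53 52
f 52 53 54
f 52 54 38
f 53 35 55
f 53 55 54
f 54 55 56
f 54 56 38
f 55 35 57
f 55 57 56
f 56 57 58
f 56 58 38
f 57 35 59
f 57 59 58
f 58 59 60
f 58 60 38
f 59 35 36
f 59 36 60
f 60 36 37
f 60 37 38
f 62 61 64
f 62 64 63
f 64 61 65
f 64 65 63
f 65 61 66
f 65 66 63
f 66 61 67
f 66 67 63
f 67 61 68
f 67 68 63
f 68 61 69
f 68 69 63
f 69 61 70
f 69 70 63
f 70 61 71
f 70 71 63
f 71 61 72
f 71 72 63
f 72 61 62
f 72 62 63
f 73 110 89
f 110 84 113
f 89 113 78
f 110 113 89
f 73 89 85
f 89 78 90
f 85 90 74
f 89 90 85
f 73 85 94
f 85 74 95
f 94 95 80
f 85 95 94
f 73 94 106
f 94 80 109
f 106 109 83
f 94 109 106
f 73 106 110
f 106 83 114
f 110 114 84
f 106 114 110
f 74 90 101
f 90 78 104
f 101 104 82
f 90 104 101
f 78 113 91
f 113 84 112
f 91 112 77
f 113 112 91
f 84 114 111
f 114 83 107
f 111 107 75
f 114 107 111
f 83 109 108
f 109 80 96
f 108 96 79
f 109 96 108
f 80 95 100
f 95 74 97
f 100 97 81
f 95 97 100
f 76 102 88
f 102 82 103
f 88 103 77
f 102 103 88
f 76 88 86
f 88 77 87
f 86 87 75
f 88 87 86
f 76 86 93
f 86 75 92
f 93 92 79
f 86 92 93
f 76 93 98
f 93 79 99
f 98 99 81
f 93 99 98
f 76 98 102
f 98 81 105
f 102 105 82
f 98 105 102
f 77 103 91
f 103 82 104
f 91 104 78
f 103 104 91
f 75 87 111
f 87 77 112
f 111 112 84
f 87 112 111
f 79 92 108
f 92 75 107
f 108 107 83
f 92 107 108
f 81 99 100
f 99 79 96
f 100 96 80
f 99 96 100
f 82 105 101
f 105 81 97
f 101 97 74
f 105 97 101
f 116 118 115
f 119 116 115
f 115 118 117
f 117 119 115
f 116 122 118
f 120 116 119
f 120 122 116
f 118 122 117
f 121 119 117
f 117 122 121
f 121 120 119
f 122 120 121

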